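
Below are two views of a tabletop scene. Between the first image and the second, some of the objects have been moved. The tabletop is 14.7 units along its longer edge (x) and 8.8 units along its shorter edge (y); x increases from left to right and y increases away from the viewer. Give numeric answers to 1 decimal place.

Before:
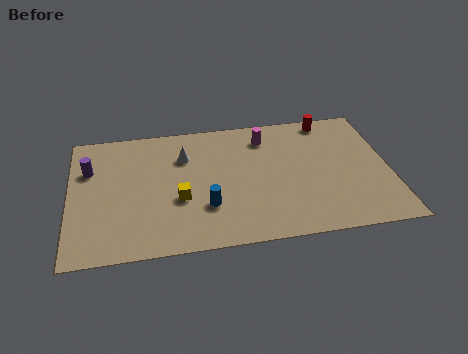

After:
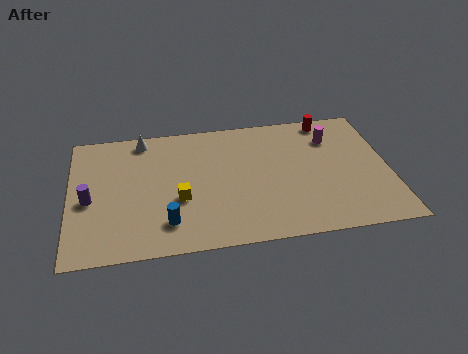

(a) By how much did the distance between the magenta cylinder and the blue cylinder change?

+3.8

Before: roughly 5.3 units apart; after: 9.1. That's 3.8 units further apart.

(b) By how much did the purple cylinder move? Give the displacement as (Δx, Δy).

(0.0, -2.1)

The purple cylinder started near (0.9, 6.0) and ended near (0.9, 3.9).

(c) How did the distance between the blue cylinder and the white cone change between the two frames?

+2.3

Before: roughly 3.7 units apart; after: 6.0. That's 2.3 units further apart.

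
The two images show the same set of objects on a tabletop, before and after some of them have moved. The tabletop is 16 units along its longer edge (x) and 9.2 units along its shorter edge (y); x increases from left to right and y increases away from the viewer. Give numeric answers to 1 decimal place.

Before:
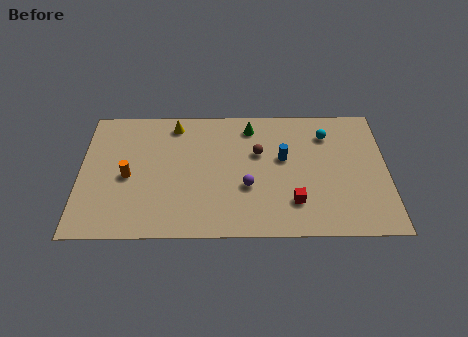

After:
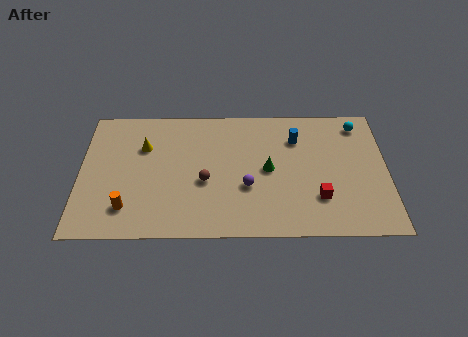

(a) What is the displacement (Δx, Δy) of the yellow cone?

(-1.6, -1.6)

The yellow cone started near (4.9, 7.9) and ended near (3.3, 6.3).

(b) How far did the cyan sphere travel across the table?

1.8

The cyan sphere was near (12.9, 7.1) before and (14.6, 7.8) after, so it travelled √(1.7² + 0.7²) ≈ 1.8 units.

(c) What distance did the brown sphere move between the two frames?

3.4

From (9.3, 5.8) to (6.5, 3.8), the brown sphere covered √(2.8² + 2.0²) ≈ 3.4 units.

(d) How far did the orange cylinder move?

2.2

The orange cylinder moved from about (2.5, 4.2) to (2.5, 2.0), a distance of √(0.0² + 2.2²) ≈ 2.2.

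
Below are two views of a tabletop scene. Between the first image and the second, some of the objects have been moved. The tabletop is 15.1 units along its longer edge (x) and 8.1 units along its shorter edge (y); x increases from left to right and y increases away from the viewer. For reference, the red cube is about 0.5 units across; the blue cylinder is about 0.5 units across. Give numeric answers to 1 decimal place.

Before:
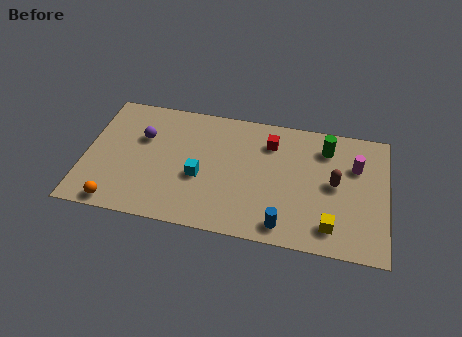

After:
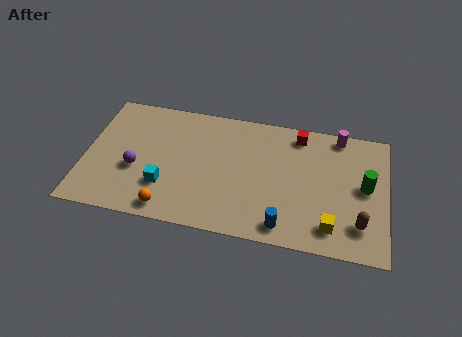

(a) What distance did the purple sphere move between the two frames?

2.1

The purple sphere was near (2.8, 5.3) before and (2.6, 3.2) after, so it travelled √(0.2² + 2.1²) ≈ 2.1 units.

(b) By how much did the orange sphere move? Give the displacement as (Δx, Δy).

(2.6, 0.2)

From the two frames, the orange sphere sits at roughly (1.8, 0.8) before and (4.4, 1.0) after.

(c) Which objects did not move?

the yellow cube and the blue cylinder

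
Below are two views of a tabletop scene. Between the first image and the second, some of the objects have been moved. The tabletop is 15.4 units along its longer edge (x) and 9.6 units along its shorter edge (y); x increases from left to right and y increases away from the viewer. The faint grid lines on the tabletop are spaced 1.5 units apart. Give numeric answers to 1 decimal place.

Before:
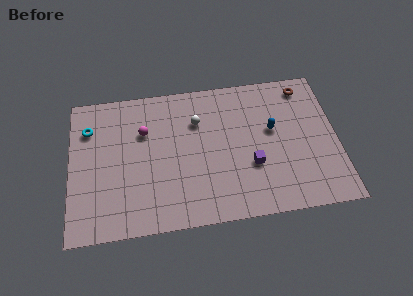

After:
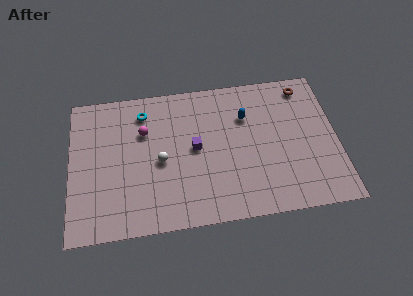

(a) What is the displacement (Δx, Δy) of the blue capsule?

(-1.5, 1.1)

The blue capsule was at about (11.7, 5.6) and moved to about (10.2, 6.7).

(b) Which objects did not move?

the magenta sphere and the brown torus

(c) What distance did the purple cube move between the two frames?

3.6

The purple cube was near (10.4, 3.4) before and (7.2, 5.0) after, so it travelled √(3.2² + 1.6²) ≈ 3.6 units.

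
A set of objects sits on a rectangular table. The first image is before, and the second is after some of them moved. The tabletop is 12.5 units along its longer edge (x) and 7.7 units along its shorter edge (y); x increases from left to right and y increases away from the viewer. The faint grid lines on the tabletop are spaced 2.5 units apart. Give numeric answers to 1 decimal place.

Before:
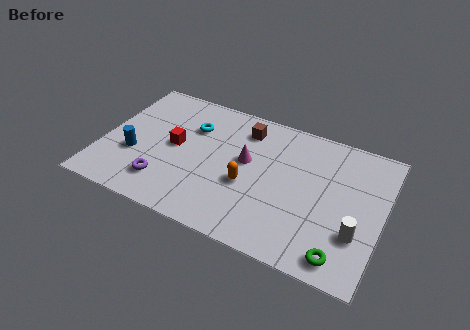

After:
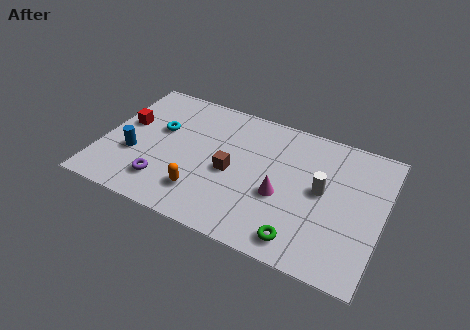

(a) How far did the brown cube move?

2.7

From (6.1, 6.2) to (5.8, 3.5), the brown cube covered √(0.3² + 2.7²) ≈ 2.7 units.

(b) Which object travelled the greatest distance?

the brown cube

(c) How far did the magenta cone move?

2.1

The magenta cone was near (6.4, 4.4) before and (8.1, 3.1) after, so it travelled √(1.7² + 1.3²) ≈ 2.1 units.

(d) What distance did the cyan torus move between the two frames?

1.6

The cyan torus was near (3.8, 5.4) before and (2.4, 4.7) after, so it travelled √(1.4² + 0.7²) ≈ 1.6 units.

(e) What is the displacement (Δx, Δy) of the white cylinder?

(-1.7, 1.7)

From the two frames, the white cylinder sits at roughly (11.5, 2.4) before and (9.8, 4.1) after.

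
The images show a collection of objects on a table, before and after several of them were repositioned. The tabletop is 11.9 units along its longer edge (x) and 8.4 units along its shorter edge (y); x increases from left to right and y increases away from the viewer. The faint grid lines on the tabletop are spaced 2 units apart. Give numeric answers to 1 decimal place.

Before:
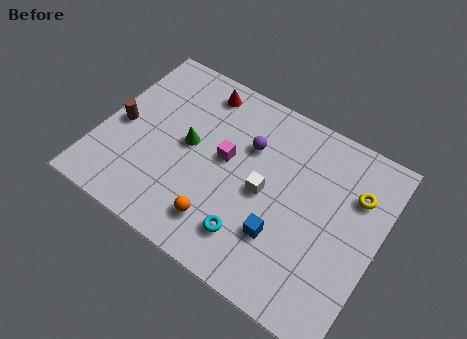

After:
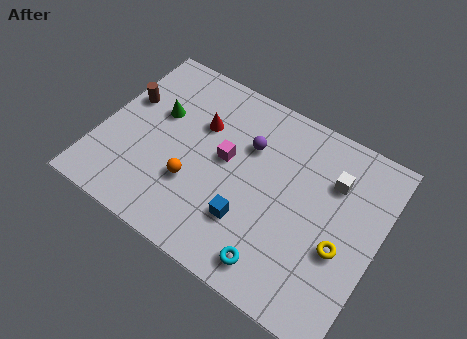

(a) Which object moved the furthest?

the white cube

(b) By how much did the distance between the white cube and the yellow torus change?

-1.3

The distance was about 4.1 in the first image and 2.8 in the second, so they moved 1.3 units closer together.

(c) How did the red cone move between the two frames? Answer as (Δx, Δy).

(0.3, -1.6)

The red cone was at about (3.7, 7.2) and moved to about (4.0, 5.6).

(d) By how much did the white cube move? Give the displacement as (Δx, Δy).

(2.6, 2.0)

The white cube was at about (7.1, 4.0) and moved to about (9.7, 6.0).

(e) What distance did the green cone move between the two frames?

1.7

The green cone moved from about (3.7, 4.4) to (2.2, 5.2), a distance of √(1.5² + 0.8²) ≈ 1.7.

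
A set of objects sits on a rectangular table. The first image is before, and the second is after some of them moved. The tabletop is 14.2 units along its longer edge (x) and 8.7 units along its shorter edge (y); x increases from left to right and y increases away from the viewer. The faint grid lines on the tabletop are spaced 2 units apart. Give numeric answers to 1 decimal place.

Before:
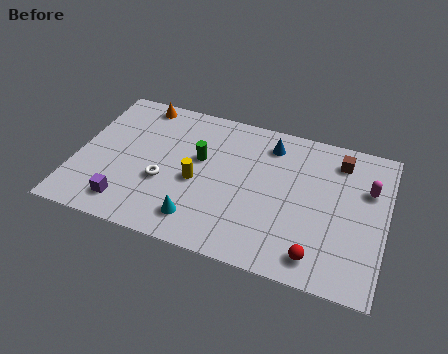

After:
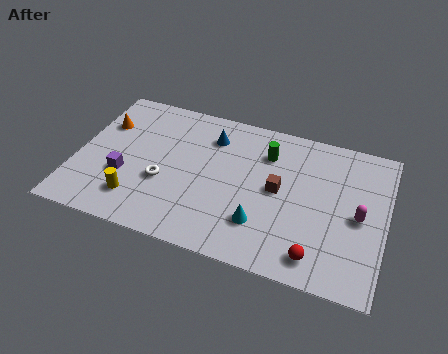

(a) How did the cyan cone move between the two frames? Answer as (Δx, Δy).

(2.8, 0.7)

The cyan cone was at about (5.9, 1.6) and moved to about (8.7, 2.3).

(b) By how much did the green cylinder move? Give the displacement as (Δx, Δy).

(3.0, 1.3)

The green cylinder started near (5.6, 5.2) and ended near (8.6, 6.5).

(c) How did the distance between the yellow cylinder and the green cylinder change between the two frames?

+5.8

Before: roughly 1.4 units apart; after: 7.2. That's 5.8 units further apart.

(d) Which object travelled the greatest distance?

the brown cube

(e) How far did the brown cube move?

3.7

The brown cube was near (11.9, 7.1) before and (9.3, 4.5) after, so it travelled √(2.6² + 2.6²) ≈ 3.7 units.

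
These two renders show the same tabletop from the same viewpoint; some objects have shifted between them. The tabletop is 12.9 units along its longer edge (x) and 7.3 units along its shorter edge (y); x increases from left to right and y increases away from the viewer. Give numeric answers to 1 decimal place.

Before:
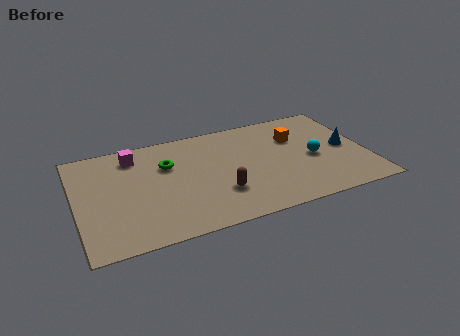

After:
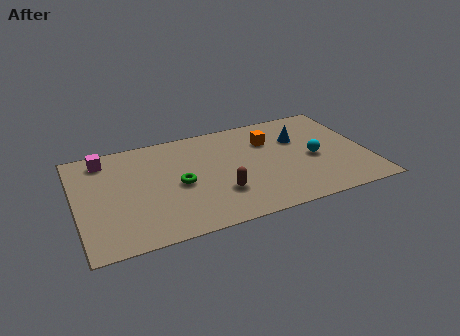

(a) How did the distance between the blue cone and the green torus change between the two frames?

-2.3

They were about 8.0 units apart before and 5.7 after — 2.3 units closer together.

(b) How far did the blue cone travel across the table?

2.4

From (12.0, 3.6) to (10.0, 4.9), the blue cone covered √(2.0² + 1.3²) ≈ 2.4 units.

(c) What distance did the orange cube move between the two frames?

1.2

From (9.9, 5.0) to (8.7, 5.2), the orange cube covered √(1.2² + 0.2²) ≈ 1.2 units.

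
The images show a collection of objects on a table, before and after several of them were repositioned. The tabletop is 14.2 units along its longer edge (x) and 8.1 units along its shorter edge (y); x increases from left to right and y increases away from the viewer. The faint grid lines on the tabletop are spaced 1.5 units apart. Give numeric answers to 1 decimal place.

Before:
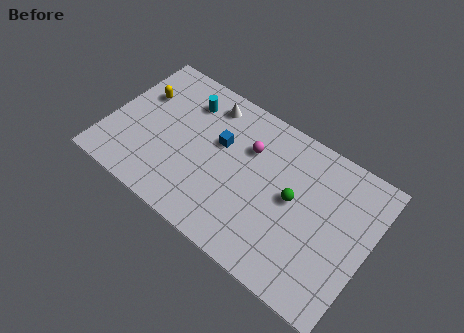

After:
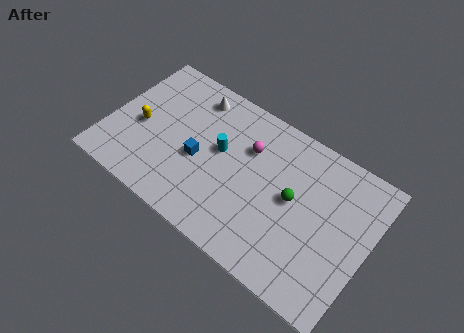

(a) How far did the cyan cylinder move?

2.8

The cyan cylinder moved from about (3.8, 6.3) to (6.0, 4.6), a distance of √(2.2² + 1.7²) ≈ 2.8.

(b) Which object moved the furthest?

the cyan cylinder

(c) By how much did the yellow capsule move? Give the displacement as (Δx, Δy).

(0.3, -1.8)

The yellow capsule was at about (1.4, 5.4) and moved to about (1.7, 3.6).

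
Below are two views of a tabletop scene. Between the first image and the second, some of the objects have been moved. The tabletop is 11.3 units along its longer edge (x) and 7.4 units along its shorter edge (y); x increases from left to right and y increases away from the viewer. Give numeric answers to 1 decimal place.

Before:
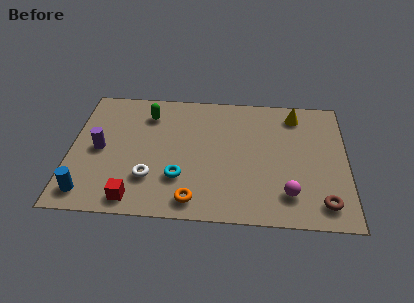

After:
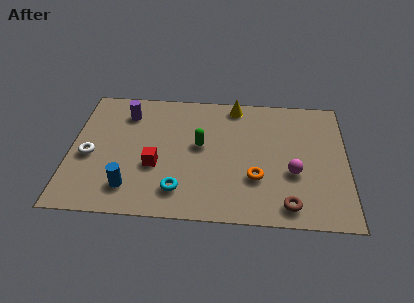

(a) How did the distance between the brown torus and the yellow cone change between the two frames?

+0.9

Before: roughly 5.1 units apart; after: 6.0. That's 0.9 units further apart.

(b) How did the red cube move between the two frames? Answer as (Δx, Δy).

(0.8, 1.9)

The red cube was at about (2.7, 0.9) and moved to about (3.5, 2.8).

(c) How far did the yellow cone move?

2.5

From (9.2, 6.2) to (6.7, 6.6), the yellow cone covered √(2.5² + 0.4²) ≈ 2.5 units.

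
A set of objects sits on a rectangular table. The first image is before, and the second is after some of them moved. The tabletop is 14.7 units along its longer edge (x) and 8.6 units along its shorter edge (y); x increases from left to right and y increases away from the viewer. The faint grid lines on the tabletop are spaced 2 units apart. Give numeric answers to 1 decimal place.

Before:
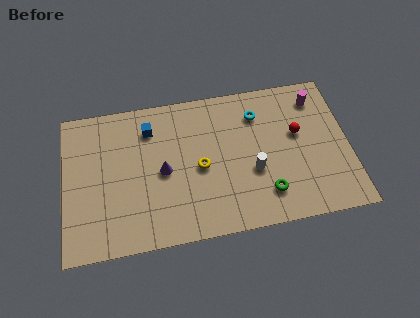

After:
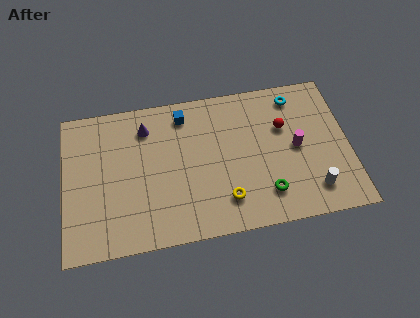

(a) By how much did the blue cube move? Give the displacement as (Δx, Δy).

(1.8, 0.5)

The blue cube started near (4.5, 6.7) and ended near (6.3, 7.2).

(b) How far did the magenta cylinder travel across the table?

3.0

The magenta cylinder was near (13.2, 7.0) before and (12.0, 4.3) after, so it travelled √(1.2² + 2.7²) ≈ 3.0 units.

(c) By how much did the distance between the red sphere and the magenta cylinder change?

-0.8

Before: roughly 2.2 units apart; after: 1.4. That's 0.8 units closer together.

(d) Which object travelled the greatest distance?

the white cylinder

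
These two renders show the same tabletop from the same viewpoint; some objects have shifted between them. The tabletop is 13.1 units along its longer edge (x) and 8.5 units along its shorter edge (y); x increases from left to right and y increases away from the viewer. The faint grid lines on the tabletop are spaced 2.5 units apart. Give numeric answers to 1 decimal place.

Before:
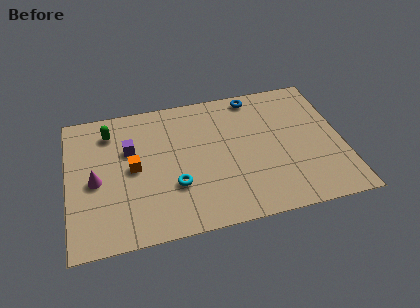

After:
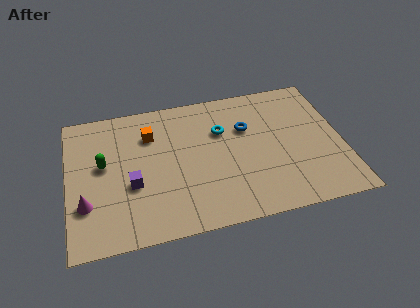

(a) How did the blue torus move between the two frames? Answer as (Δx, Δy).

(-0.5, -2.0)

The blue torus was at about (9.1, 7.6) and moved to about (8.6, 5.6).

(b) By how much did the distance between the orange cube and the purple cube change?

+1.9

They were about 1.2 units apart before and 3.1 after — 1.9 units further apart.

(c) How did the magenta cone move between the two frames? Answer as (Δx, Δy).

(-0.5, -1.3)

The magenta cone was at about (1.3, 3.9) and moved to about (0.8, 2.6).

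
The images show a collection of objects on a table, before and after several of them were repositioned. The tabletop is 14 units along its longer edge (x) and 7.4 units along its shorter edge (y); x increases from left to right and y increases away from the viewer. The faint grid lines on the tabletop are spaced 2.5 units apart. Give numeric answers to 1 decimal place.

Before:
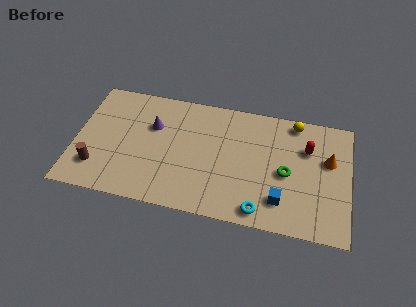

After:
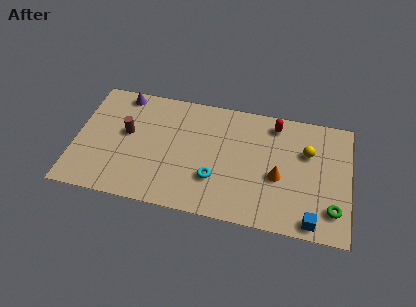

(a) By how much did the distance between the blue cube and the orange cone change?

-0.8

Before: roughly 3.7 units apart; after: 2.9. That's 0.8 units closer together.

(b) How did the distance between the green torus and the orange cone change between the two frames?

+0.7

Before: roughly 2.4 units apart; after: 3.1. That's 0.7 units further apart.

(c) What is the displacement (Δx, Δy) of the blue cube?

(1.6, -0.9)

The blue cube was at about (10.6, 1.7) and moved to about (12.2, 0.8).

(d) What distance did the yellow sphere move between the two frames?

1.8

The yellow sphere was near (11.1, 6.6) before and (11.8, 4.9) after, so it travelled √(0.7² + 1.7²) ≈ 1.8 units.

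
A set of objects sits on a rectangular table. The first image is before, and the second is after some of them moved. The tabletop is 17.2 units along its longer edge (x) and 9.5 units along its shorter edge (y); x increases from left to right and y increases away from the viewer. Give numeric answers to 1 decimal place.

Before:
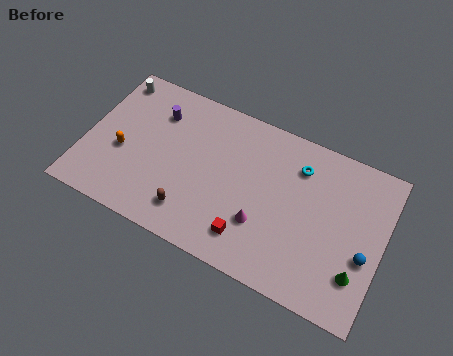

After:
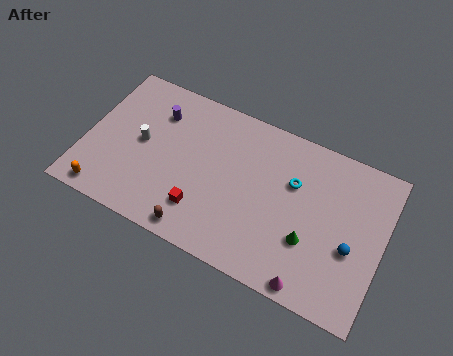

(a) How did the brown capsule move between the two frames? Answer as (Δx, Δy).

(0.5, -0.9)

From the two frames, the brown capsule sits at roughly (6.5, 1.9) before and (7.0, 1.0) after.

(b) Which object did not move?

the purple cylinder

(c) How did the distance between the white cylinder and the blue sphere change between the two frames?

-3.6

Before: roughly 15.9 units apart; after: 12.3. That's 3.6 units closer together.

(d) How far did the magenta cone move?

3.8

The magenta cone moved from about (10.5, 3.0) to (13.6, 0.8), a distance of √(3.1² + 2.2²) ≈ 3.8.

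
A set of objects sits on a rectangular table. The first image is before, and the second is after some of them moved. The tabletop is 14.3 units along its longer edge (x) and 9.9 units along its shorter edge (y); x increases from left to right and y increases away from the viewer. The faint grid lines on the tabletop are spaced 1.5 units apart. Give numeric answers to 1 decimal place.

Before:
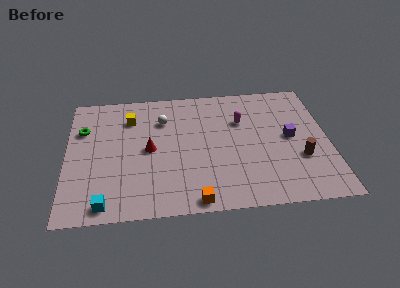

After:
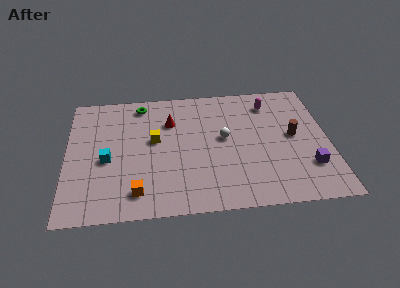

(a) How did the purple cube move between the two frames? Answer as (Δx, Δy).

(0.9, -2.4)

From the two frames, the purple cube sits at roughly (12.2, 5.1) before and (13.1, 2.7) after.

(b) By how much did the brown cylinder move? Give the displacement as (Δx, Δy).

(-0.3, 1.8)

The brown cylinder was at about (12.7, 3.4) and moved to about (12.4, 5.2).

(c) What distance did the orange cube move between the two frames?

3.2

From (6.9, 0.8) to (3.8, 1.7), the orange cube covered √(3.1² + 0.9²) ≈ 3.2 units.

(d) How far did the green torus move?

3.7

From (0.9, 6.8) to (4.1, 8.6), the green torus covered √(3.2² + 1.8²) ≈ 3.7 units.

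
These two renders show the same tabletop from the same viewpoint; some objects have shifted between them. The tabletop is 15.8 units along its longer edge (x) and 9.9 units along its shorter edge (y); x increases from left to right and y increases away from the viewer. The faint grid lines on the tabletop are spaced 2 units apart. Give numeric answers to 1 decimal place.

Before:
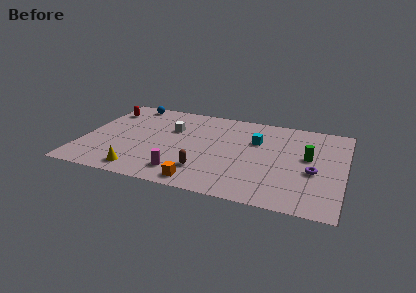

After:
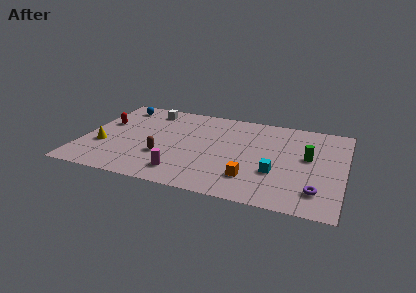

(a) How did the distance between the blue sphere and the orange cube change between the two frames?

+1.2

They were about 9.4 units apart before and 10.6 after — 1.2 units further apart.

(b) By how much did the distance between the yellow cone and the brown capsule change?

-0.3

They were about 4.0 units apart before and 3.7 after — 0.3 units closer together.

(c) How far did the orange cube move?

3.2

The orange cube moved from about (7.5, 1.1) to (10.4, 2.4), a distance of √(2.9² + 1.3²) ≈ 3.2.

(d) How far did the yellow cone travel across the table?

3.3

The yellow cone moved from about (3.8, 1.3) to (1.3, 3.5), a distance of √(2.5² + 2.2²) ≈ 3.3.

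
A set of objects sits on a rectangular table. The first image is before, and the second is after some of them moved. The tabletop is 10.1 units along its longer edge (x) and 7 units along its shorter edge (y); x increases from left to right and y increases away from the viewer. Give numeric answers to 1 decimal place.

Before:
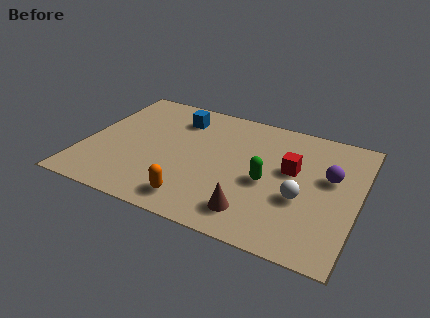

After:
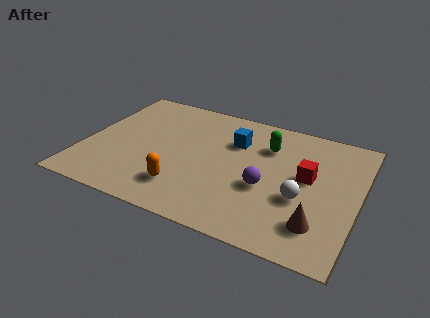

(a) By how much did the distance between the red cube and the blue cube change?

-1.6

Before: roughly 4.6 units apart; after: 3.0. That's 1.6 units closer together.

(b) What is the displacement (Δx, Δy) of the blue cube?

(2.2, -0.6)

The blue cube started near (3.2, 5.5) and ended near (5.4, 4.9).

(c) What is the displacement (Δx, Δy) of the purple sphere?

(-2.2, -1.4)

From the two frames, the purple sphere sits at roughly (9.0, 4.2) before and (6.8, 2.8) after.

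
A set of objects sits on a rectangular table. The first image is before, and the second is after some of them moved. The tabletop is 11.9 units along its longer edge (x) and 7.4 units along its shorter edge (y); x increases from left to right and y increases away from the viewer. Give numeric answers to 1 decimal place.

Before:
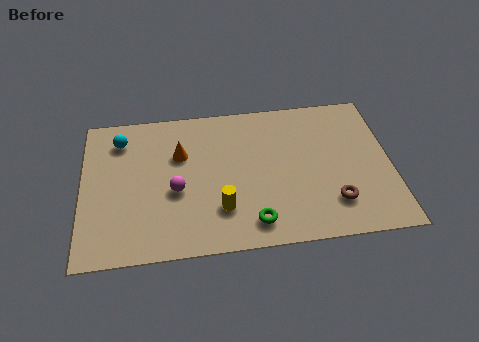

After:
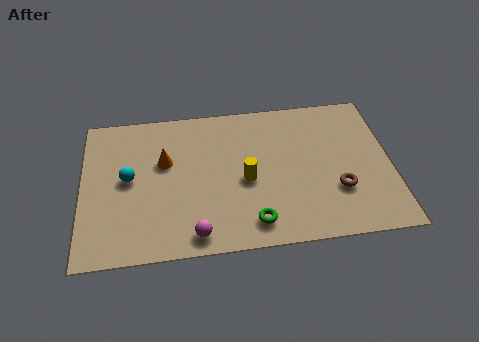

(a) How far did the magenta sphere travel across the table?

2.3

The magenta sphere was near (3.6, 3.1) before and (4.3, 0.9) after, so it travelled √(0.7² + 2.2²) ≈ 2.3 units.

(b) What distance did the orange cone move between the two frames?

0.7

From (3.8, 4.9) to (3.2, 4.6), the orange cone covered √(0.6² + 0.3²) ≈ 0.7 units.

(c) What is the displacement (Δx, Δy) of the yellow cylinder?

(1.0, 1.3)

The yellow cylinder was at about (5.3, 2.0) and moved to about (6.3, 3.3).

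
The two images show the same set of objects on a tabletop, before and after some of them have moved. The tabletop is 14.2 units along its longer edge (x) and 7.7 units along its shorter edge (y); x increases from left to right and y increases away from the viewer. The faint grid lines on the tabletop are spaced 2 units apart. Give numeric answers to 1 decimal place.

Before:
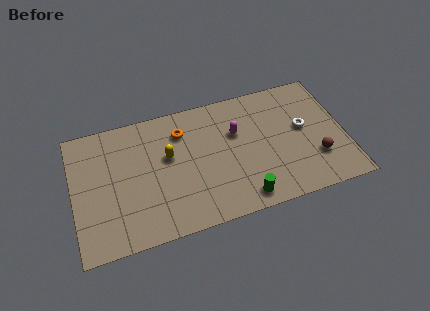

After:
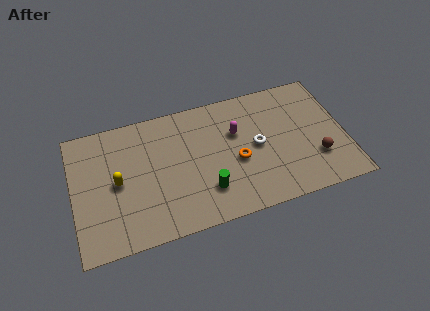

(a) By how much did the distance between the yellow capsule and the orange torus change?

+4.7

They were about 1.5 units apart before and 6.2 after — 4.7 units further apart.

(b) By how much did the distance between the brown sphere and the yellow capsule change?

+2.5

Before: roughly 7.9 units apart; after: 10.4. That's 2.5 units further apart.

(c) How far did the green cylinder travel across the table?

2.1

The green cylinder was near (8.6, 1.0) before and (6.8, 2.0) after, so it travelled √(1.8² + 1.0²) ≈ 2.1 units.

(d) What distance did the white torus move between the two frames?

2.5

The white torus was near (12.1, 4.3) before and (9.6, 3.9) after, so it travelled √(2.5² + 0.4²) ≈ 2.5 units.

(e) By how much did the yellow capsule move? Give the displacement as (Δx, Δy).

(-2.7, -0.8)

From the two frames, the yellow capsule sits at roughly (5.0, 4.6) before and (2.3, 3.8) after.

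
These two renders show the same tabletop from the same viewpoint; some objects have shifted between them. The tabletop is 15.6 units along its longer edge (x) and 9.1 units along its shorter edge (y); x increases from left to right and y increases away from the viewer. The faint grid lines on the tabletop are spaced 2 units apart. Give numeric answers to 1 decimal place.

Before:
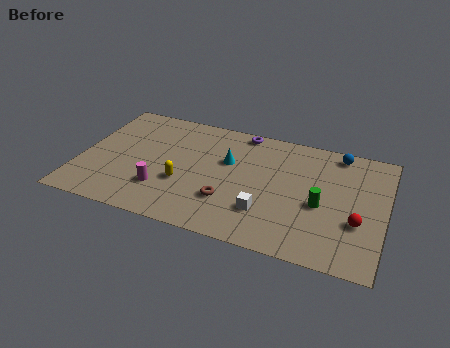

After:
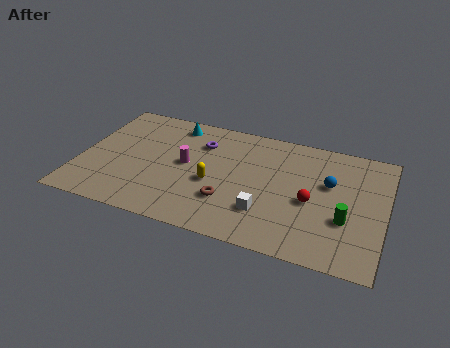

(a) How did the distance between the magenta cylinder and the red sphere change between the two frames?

-3.4

The distance was about 9.9 in the first image and 6.5 in the second, so they moved 3.4 units closer together.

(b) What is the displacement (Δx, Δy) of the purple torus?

(-2.0, -1.6)

The purple torus started near (8.0, 8.3) and ended near (6.0, 6.7).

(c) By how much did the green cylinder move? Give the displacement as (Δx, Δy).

(1.3, -0.7)

From the two frames, the green cylinder sits at roughly (12.4, 3.9) before and (13.7, 3.2) after.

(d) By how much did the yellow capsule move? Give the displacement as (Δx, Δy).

(1.5, 0.5)

The yellow capsule was at about (5.4, 3.3) and moved to about (6.9, 3.8).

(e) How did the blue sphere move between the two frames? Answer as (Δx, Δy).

(-0.3, -2.5)

The blue sphere started near (13.0, 8.1) and ended near (12.7, 5.6).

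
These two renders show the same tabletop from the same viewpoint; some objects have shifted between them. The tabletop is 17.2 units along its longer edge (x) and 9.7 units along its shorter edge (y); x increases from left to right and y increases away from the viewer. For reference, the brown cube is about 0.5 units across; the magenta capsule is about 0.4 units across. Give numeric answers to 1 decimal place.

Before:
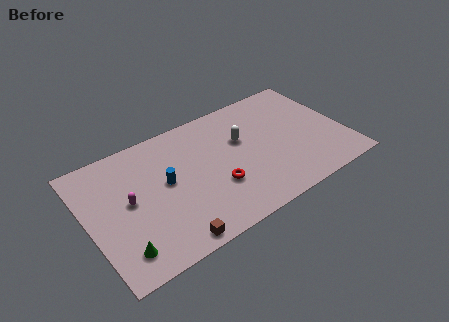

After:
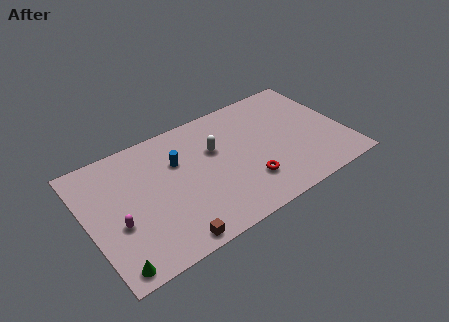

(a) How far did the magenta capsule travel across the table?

1.6

The magenta capsule was near (2.7, 5.1) before and (1.8, 3.8) after, so it travelled √(0.9² + 1.3²) ≈ 1.6 units.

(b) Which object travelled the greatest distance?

the red torus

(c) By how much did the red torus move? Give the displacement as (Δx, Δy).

(2.0, -0.7)

The red torus was at about (8.3, 3.3) and moved to about (10.3, 2.6).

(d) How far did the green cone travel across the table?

1.0

The green cone was near (1.7, 1.8) before and (1.1, 1.0) after, so it travelled √(0.6² + 0.8²) ≈ 1.0 units.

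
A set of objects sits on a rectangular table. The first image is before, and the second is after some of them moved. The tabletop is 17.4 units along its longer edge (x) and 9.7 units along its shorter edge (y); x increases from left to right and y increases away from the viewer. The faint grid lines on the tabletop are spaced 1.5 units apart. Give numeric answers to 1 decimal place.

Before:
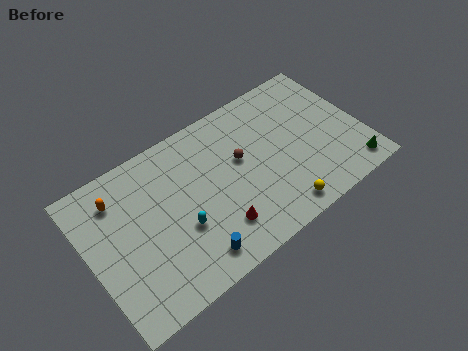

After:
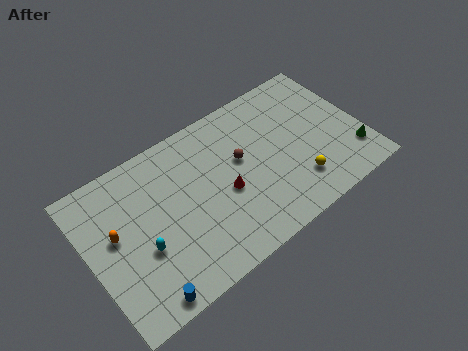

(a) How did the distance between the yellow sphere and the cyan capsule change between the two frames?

+3.4

They were about 6.4 units apart before and 9.8 after — 3.4 units further apart.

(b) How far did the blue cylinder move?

3.3

From (5.8, 1.5) to (2.6, 0.9), the blue cylinder covered √(3.2² + 0.6²) ≈ 3.3 units.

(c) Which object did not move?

the brown sphere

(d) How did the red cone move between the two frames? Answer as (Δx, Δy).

(0.9, 1.9)

The red cone started near (7.6, 2.3) and ended near (8.5, 4.2).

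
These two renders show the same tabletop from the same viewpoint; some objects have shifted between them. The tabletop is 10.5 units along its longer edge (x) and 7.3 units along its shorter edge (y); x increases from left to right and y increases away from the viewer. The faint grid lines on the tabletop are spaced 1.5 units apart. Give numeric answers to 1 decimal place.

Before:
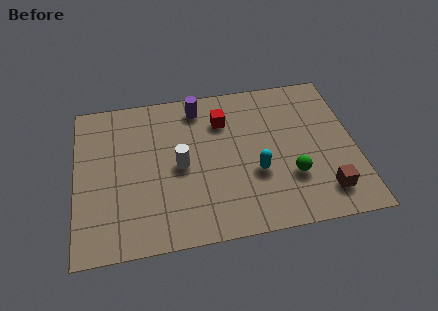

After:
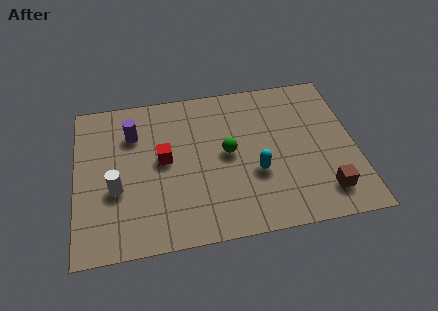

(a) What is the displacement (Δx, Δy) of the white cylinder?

(-2.4, -0.7)

The white cylinder was at about (3.9, 3.5) and moved to about (1.5, 2.8).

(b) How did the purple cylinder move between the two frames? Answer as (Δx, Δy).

(-2.5, -0.9)

The purple cylinder was at about (4.7, 6.2) and moved to about (2.2, 5.3).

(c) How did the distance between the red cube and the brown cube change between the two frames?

+1.0

Before: roughly 5.4 units apart; after: 6.4. That's 1.0 units further apart.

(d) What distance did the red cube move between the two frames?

2.7

From (5.6, 5.4) to (3.3, 3.9), the red cube covered √(2.3² + 1.5²) ≈ 2.7 units.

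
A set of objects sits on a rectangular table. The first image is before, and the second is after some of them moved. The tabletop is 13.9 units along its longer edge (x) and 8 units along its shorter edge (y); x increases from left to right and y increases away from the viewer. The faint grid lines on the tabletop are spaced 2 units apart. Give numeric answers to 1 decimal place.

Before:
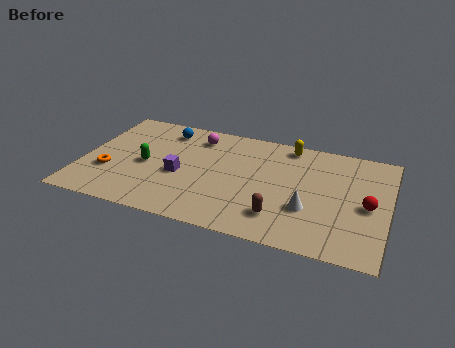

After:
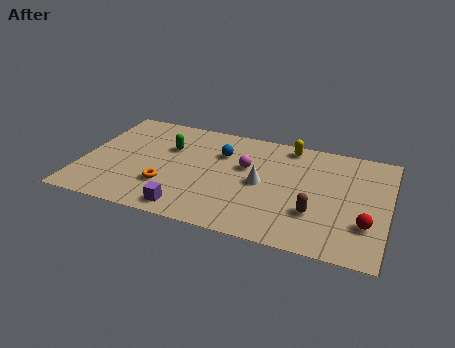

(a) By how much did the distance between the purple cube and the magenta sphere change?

+1.4

They were about 3.1 units apart before and 4.5 after — 1.4 units further apart.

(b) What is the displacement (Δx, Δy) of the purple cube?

(0.6, -2.4)

The purple cube was at about (4.5, 3.4) and moved to about (5.1, 1.0).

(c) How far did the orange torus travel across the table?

2.7

The orange torus was near (1.3, 2.7) before and (4.0, 2.4) after, so it travelled √(2.7² + 0.3²) ≈ 2.7 units.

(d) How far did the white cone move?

2.5

The white cone was near (10.4, 2.7) before and (8.2, 3.9) after, so it travelled √(2.2² + 1.2²) ≈ 2.5 units.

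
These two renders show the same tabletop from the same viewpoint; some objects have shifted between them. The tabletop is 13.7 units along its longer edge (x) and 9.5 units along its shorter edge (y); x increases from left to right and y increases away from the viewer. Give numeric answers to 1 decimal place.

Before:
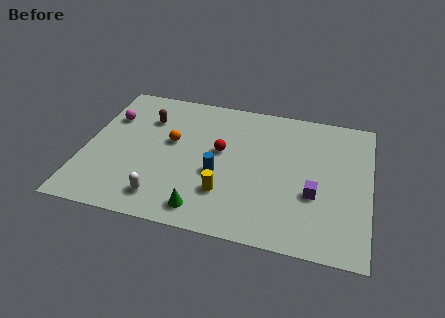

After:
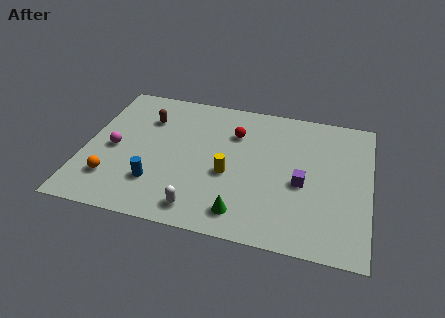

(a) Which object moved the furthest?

the orange sphere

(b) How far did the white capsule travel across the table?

1.8

The white capsule was near (4.0, 1.6) before and (5.8, 1.3) after, so it travelled √(1.8² + 0.3²) ≈ 1.8 units.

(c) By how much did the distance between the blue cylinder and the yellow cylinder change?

+2.4

They were about 1.3 units apart before and 3.7 after — 2.4 units further apart.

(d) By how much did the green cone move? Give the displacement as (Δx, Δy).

(1.8, 0.2)

From the two frames, the green cone sits at roughly (6.0, 1.3) before and (7.8, 1.5) after.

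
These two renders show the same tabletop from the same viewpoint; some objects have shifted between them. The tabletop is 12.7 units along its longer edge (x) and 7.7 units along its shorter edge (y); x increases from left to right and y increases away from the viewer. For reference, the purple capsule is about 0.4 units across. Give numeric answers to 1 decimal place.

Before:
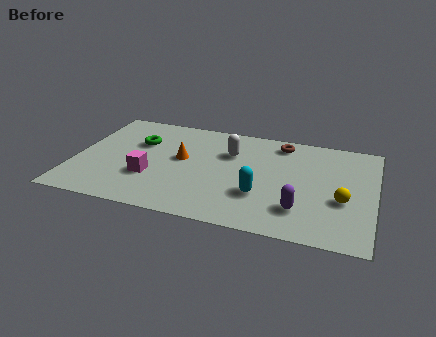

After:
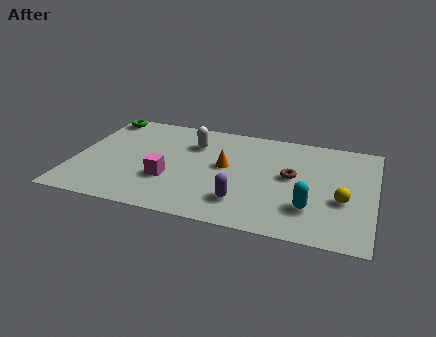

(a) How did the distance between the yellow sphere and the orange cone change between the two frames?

-1.9

They were about 7.0 units apart before and 5.1 after — 1.9 units closer together.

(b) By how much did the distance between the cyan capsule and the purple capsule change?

+1.0

They were about 1.8 units apart before and 2.8 after — 1.0 units further apart.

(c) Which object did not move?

the yellow sphere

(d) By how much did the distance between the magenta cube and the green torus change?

+2.7

The distance was about 2.6 in the first image and 5.3 in the second, so they moved 2.7 units further apart.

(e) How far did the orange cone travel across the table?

1.9

From (4.5, 4.3) to (6.4, 4.2), the orange cone covered √(1.9² + 0.1²) ≈ 1.9 units.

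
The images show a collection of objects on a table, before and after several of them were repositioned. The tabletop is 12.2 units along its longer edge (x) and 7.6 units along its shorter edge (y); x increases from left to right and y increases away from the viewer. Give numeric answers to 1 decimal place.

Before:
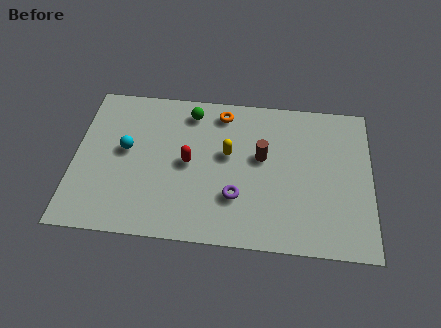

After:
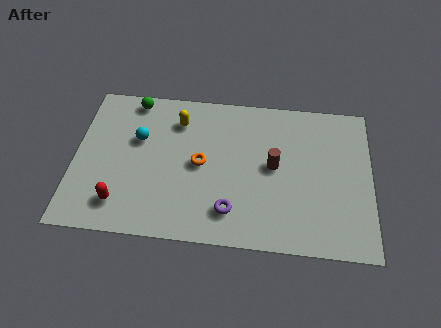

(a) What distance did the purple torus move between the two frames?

0.7

The purple torus was near (6.7, 2.3) before and (6.5, 1.6) after, so it travelled √(0.2² + 0.7²) ≈ 0.7 units.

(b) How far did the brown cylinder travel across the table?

0.6

From (7.7, 4.4) to (8.2, 4.0), the brown cylinder covered √(0.5² + 0.4²) ≈ 0.6 units.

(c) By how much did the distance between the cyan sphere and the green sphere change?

-1.4

The distance was about 3.4 in the first image and 2.0 in the second, so they moved 1.4 units closer together.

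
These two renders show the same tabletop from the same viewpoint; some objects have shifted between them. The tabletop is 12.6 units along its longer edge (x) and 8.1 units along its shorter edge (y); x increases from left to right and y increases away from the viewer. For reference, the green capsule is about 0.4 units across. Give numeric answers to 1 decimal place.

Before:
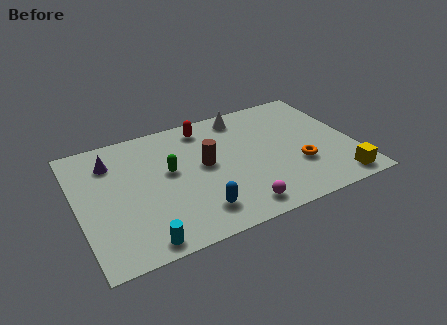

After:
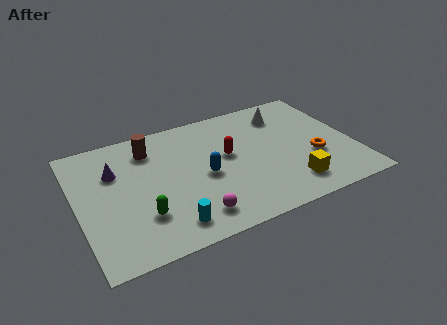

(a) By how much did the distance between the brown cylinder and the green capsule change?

+2.6

Before: roughly 1.6 units apart; after: 4.2. That's 2.6 units further apart.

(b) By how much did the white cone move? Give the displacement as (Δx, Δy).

(1.9, -0.6)

From the two frames, the white cone sits at roughly (7.9, 7.0) before and (9.8, 6.4) after.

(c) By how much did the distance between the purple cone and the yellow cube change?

-2.6

The distance was about 11.1 in the first image and 8.5 in the second, so they moved 2.6 units closer together.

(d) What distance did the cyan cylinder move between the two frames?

1.4

The cyan cylinder was near (2.5, 0.8) before and (3.8, 1.3) after, so it travelled √(1.3² + 0.5²) ≈ 1.4 units.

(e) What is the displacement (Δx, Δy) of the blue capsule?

(0.6, 2.1)

The blue capsule started near (5.1, 1.6) and ended near (5.7, 3.7).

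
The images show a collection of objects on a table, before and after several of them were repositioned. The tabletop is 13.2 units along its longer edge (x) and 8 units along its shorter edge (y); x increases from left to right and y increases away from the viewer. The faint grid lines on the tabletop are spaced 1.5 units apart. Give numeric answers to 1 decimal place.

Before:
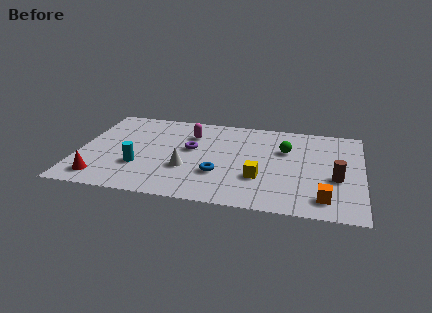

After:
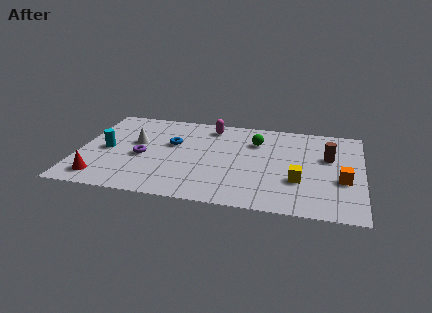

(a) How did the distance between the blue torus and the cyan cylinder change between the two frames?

-0.5

Before: roughly 3.7 units apart; after: 3.2. That's 0.5 units closer together.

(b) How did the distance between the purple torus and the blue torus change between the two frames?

-0.5

The distance was about 2.4 in the first image and 1.9 in the second, so they moved 0.5 units closer together.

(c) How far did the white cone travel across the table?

3.1

From (5.1, 2.8) to (2.6, 4.7), the white cone covered √(2.5² + 1.9²) ≈ 3.1 units.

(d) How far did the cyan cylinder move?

2.0

The cyan cylinder moved from about (2.9, 2.6) to (1.3, 3.8), a distance of √(1.6² + 1.2²) ≈ 2.0.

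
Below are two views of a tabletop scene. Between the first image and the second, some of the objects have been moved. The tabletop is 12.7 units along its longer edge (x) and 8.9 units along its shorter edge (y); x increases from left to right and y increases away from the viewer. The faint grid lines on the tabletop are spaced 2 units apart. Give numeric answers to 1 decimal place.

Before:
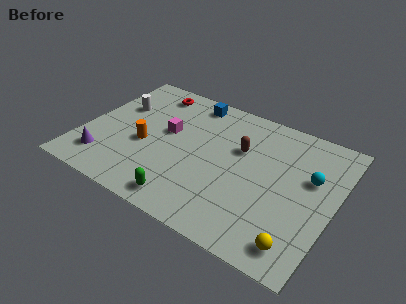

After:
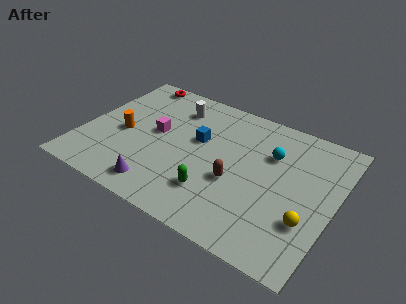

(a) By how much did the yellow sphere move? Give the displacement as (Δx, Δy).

(0.2, 1.5)

The yellow sphere was at about (11.4, 1.3) and moved to about (11.6, 2.8).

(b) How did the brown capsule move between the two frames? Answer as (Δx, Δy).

(0.1, -2.2)

From the two frames, the brown capsule sits at roughly (7.8, 5.7) before and (7.9, 3.5) after.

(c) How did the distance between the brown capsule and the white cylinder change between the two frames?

-1.3

They were about 6.4 units apart before and 5.1 after — 1.3 units closer together.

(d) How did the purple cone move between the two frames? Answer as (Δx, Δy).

(3.0, -0.5)

From the two frames, the purple cone sits at roughly (1.4, 1.8) before and (4.4, 1.3) after.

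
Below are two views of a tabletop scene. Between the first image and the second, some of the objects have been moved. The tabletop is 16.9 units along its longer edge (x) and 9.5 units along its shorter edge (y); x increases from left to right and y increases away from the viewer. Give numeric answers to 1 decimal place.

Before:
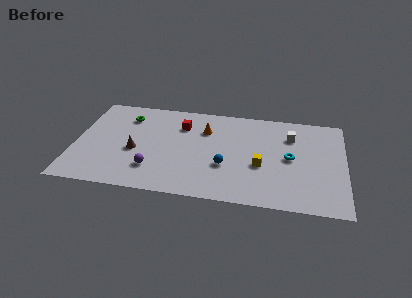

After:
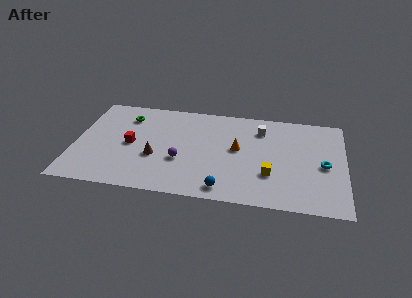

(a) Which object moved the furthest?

the red cube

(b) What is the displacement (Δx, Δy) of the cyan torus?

(2.1, -0.4)

The cyan torus started near (13.5, 4.8) and ended near (15.6, 4.4).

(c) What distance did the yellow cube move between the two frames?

1.0

From (11.7, 3.8) to (12.3, 3.0), the yellow cube covered √(0.6² + 0.8²) ≈ 1.0 units.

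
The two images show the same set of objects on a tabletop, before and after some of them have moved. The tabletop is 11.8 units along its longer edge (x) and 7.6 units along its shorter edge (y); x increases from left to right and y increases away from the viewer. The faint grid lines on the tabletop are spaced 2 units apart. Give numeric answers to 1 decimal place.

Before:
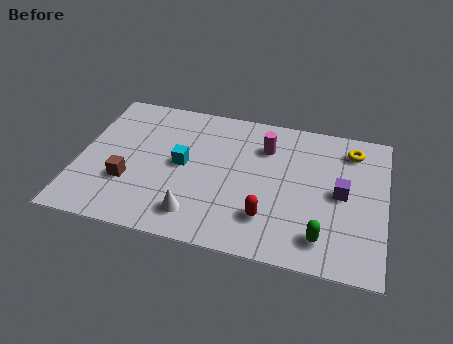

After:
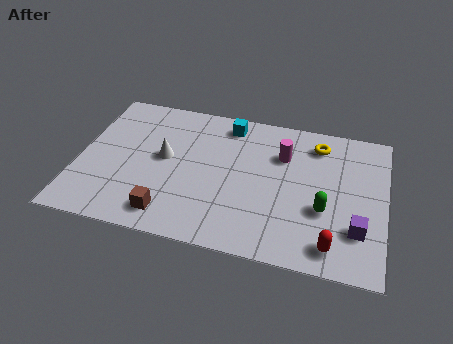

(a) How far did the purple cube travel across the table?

1.8

The purple cube moved from about (10.1, 3.8) to (10.8, 2.1), a distance of √(0.7² + 1.7²) ≈ 1.8.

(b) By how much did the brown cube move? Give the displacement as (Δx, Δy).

(1.7, -1.3)

From the two frames, the brown cube sits at roughly (2.0, 2.5) before and (3.7, 1.2) after.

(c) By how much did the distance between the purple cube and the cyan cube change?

+0.7

The distance was about 6.1 in the first image and 6.8 in the second, so they moved 0.7 units further apart.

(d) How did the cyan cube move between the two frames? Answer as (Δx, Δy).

(1.6, 2.6)

The cyan cube started near (4.0, 3.9) and ended near (5.6, 6.5).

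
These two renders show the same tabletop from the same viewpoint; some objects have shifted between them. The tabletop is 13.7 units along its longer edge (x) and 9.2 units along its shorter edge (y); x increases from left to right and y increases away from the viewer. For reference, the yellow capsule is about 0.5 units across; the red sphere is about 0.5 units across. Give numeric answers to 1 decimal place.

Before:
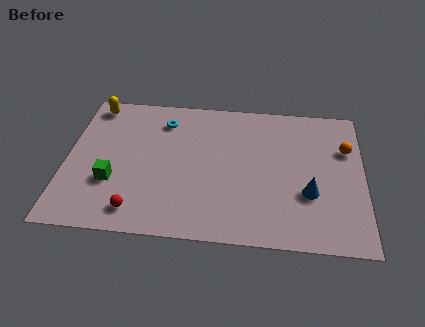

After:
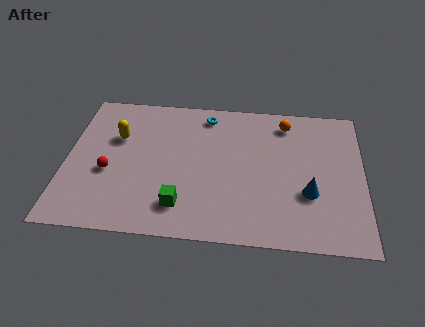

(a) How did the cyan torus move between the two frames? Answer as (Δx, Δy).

(2.0, 0.6)

The cyan torus was at about (4.4, 7.3) and moved to about (6.4, 7.9).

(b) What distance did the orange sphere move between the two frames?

3.2

The orange sphere moved from about (12.9, 6.2) to (10.1, 7.7), a distance of √(2.8² + 1.5²) ≈ 3.2.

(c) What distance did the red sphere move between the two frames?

2.7

The red sphere moved from about (3.4, 1.4) to (2.0, 3.7), a distance of √(1.4² + 2.3²) ≈ 2.7.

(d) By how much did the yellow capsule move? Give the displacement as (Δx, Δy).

(1.2, -2.1)

The yellow capsule started near (1.1, 8.1) and ended near (2.3, 6.0).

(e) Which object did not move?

the blue cone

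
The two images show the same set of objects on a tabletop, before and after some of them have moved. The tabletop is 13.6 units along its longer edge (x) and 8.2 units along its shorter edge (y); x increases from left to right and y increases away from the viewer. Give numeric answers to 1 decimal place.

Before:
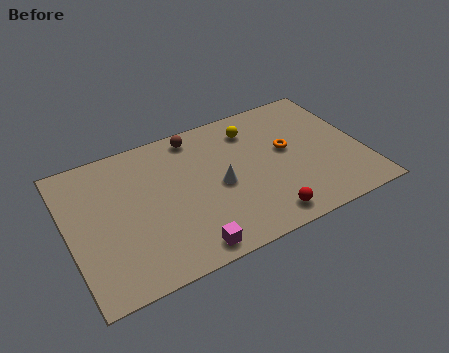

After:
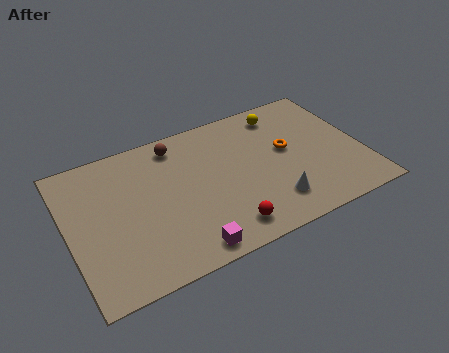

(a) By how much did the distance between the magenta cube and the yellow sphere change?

+1.2

The distance was about 6.8 in the first image and 8.0 in the second, so they moved 1.2 units further apart.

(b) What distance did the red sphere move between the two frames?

1.8

The red sphere moved from about (8.6, 1.1) to (6.8, 1.3), a distance of √(1.8² + 0.2²) ≈ 1.8.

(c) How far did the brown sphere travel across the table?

0.9

From (6.2, 7.2) to (5.3, 7.0), the brown sphere covered √(0.9² + 0.2²) ≈ 0.9 units.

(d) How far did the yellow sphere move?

1.6

From (8.8, 6.5) to (10.3, 6.9), the yellow sphere covered √(1.5² + 0.4²) ≈ 1.6 units.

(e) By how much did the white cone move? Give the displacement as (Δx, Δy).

(2.2, -2.0)

The white cone was at about (6.9, 3.8) and moved to about (9.1, 1.8).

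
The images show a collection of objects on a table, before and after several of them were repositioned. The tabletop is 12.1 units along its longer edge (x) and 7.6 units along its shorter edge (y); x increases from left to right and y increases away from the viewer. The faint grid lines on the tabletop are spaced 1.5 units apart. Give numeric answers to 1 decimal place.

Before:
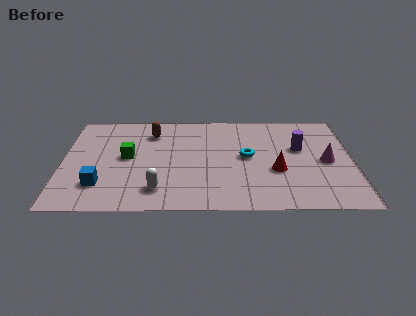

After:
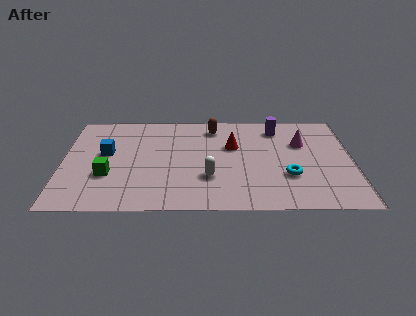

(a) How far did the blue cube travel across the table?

2.4

From (1.6, 1.9) to (1.8, 4.3), the blue cube covered √(0.2² + 2.4²) ≈ 2.4 units.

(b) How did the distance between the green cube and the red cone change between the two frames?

-0.7

Before: roughly 6.3 units apart; after: 5.6. That's 0.7 units closer together.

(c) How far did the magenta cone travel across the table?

1.7

From (11.0, 3.6) to (10.0, 5.0), the magenta cone covered √(1.0² + 1.4²) ≈ 1.7 units.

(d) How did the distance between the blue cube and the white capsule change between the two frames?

+2.3

They were about 2.4 units apart before and 4.7 after — 2.3 units further apart.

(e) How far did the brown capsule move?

2.6

The brown capsule was near (3.7, 5.9) before and (6.3, 6.3) after, so it travelled √(2.6² + 0.4²) ≈ 2.6 units.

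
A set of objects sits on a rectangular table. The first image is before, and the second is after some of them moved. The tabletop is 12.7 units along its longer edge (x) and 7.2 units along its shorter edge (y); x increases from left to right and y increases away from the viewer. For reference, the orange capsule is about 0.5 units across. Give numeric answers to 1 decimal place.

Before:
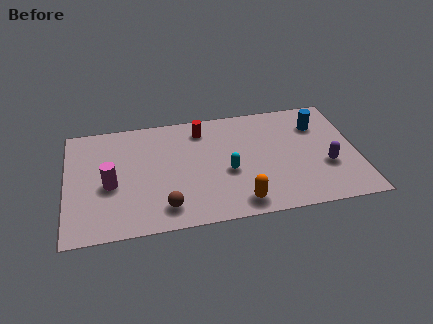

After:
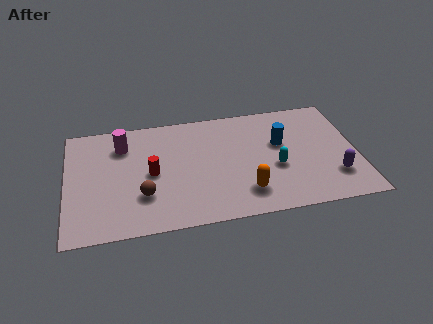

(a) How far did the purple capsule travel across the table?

0.8

The purple capsule moved from about (11.3, 2.6) to (11.6, 1.9), a distance of √(0.3² + 0.7²) ≈ 0.8.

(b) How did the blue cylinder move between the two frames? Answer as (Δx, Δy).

(-1.7, -0.9)

The blue cylinder was at about (11.1, 5.3) and moved to about (9.4, 4.4).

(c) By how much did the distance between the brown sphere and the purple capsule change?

+1.1

The distance was about 7.2 in the first image and 8.3 in the second, so they moved 1.1 units further apart.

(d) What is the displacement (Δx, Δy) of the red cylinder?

(-2.3, -2.4)

From the two frames, the red cylinder sits at roughly (6.0, 5.9) before and (3.7, 3.5) after.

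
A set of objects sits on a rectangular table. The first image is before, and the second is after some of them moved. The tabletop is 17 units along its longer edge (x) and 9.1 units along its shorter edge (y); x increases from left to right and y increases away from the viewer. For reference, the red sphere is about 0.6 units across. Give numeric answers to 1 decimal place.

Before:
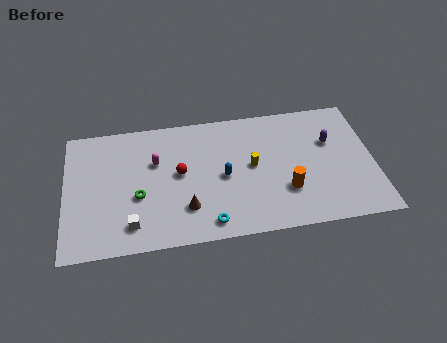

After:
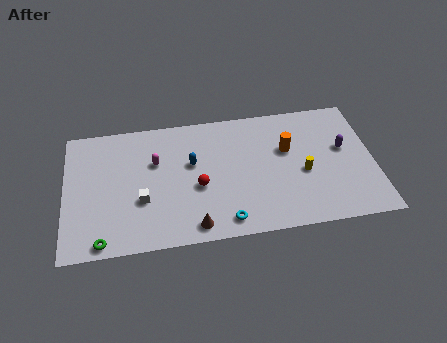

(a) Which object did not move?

the magenta capsule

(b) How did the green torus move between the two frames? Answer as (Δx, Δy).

(-2.0, -2.8)

The green torus was at about (4.0, 3.6) and moved to about (2.0, 0.8).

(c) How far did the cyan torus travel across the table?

0.9

The cyan torus moved from about (7.8, 1.2) to (8.7, 1.2), a distance of √(0.9² + 0.0²) ≈ 0.9.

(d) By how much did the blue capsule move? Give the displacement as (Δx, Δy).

(-1.7, 1.2)

From the two frames, the blue capsule sits at roughly (8.7, 4.3) before and (7.0, 5.5) after.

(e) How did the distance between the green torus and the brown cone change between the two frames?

+2.1

They were about 2.9 units apart before and 5.0 after — 2.1 units further apart.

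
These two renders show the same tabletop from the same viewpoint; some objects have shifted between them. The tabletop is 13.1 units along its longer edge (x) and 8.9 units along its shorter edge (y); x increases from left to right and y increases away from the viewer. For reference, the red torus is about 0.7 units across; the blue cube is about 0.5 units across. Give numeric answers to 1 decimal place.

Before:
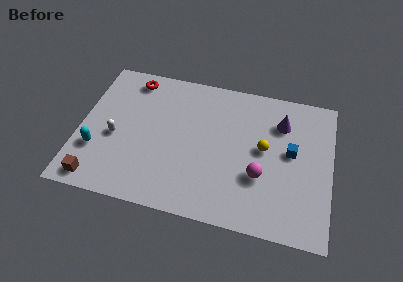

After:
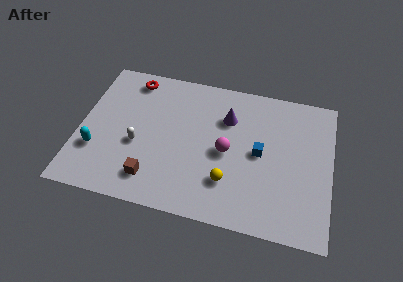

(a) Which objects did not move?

the cyan capsule and the red torus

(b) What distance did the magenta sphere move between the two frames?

2.1

The magenta sphere was near (9.5, 3.1) before and (7.7, 4.2) after, so it travelled √(1.8² + 1.1²) ≈ 2.1 units.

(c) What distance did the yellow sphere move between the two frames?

2.9

The yellow sphere moved from about (9.6, 4.8) to (7.9, 2.4), a distance of √(1.7² + 2.4²) ≈ 2.9.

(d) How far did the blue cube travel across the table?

1.6

The blue cube was near (11.0, 4.9) before and (9.4, 4.5) after, so it travelled √(1.6² + 0.4²) ≈ 1.6 units.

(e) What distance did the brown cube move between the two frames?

2.9

The brown cube moved from about (1.2, 1.0) to (4.0, 1.7), a distance of √(2.8² + 0.7²) ≈ 2.9.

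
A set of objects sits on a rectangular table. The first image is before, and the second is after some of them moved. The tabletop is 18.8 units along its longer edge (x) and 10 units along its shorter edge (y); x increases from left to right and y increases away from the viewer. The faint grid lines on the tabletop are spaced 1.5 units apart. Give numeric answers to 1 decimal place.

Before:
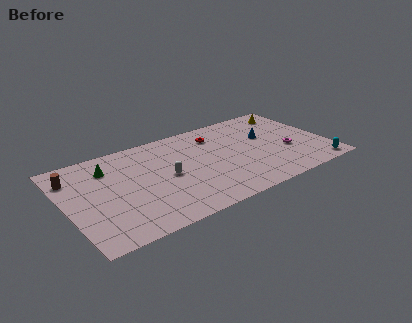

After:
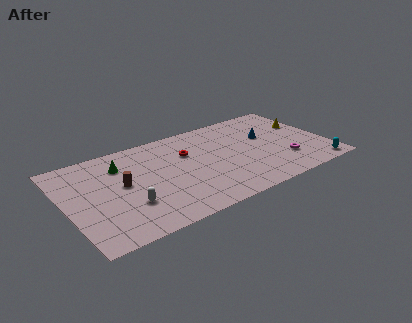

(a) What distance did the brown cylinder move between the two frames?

3.9

From (0.8, 7.7) to (4.0, 5.4), the brown cylinder covered √(3.2² + 2.3²) ≈ 3.9 units.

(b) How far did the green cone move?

0.9

The green cone was near (3.3, 7.6) before and (4.2, 7.5) after, so it travelled √(0.9² + 0.1²) ≈ 0.9 units.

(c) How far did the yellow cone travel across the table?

2.0

The yellow cone moved from about (17.0, 8.3) to (17.7, 6.4), a distance of √(0.7² + 1.9²) ≈ 2.0.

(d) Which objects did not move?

the blue cone and the cyan capsule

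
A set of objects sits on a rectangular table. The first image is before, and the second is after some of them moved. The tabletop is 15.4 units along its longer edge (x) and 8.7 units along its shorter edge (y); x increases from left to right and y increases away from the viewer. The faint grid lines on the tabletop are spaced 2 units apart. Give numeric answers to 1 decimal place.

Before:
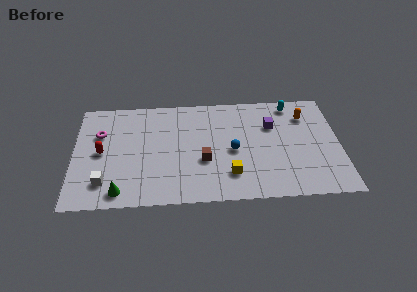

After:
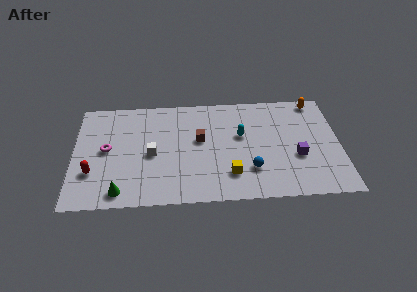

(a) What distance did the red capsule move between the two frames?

1.7

The red capsule was near (1.6, 4.3) before and (1.1, 2.7) after, so it travelled √(0.5² + 1.6²) ≈ 1.7 units.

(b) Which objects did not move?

the yellow cube and the green cone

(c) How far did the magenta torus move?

1.4

The magenta torus moved from about (1.5, 5.8) to (1.9, 4.5), a distance of √(0.4² + 1.3²) ≈ 1.4.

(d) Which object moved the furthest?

the cyan capsule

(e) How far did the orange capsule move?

1.3

The orange capsule was near (13.5, 6.6) before and (14.1, 7.8) after, so it travelled √(0.6² + 1.2²) ≈ 1.3 units.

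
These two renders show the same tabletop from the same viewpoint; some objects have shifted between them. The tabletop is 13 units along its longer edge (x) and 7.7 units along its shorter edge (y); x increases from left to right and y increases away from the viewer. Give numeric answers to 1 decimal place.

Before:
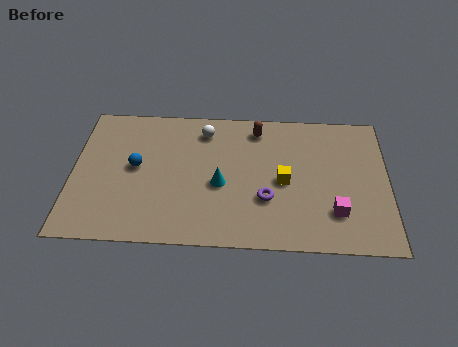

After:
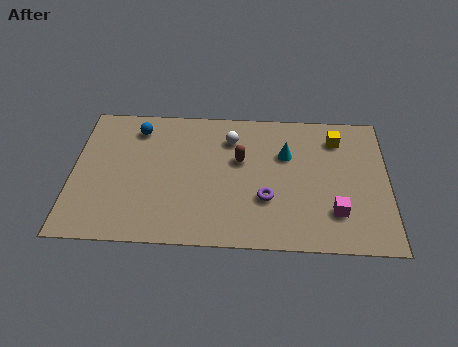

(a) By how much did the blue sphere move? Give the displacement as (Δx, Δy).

(0.0, 2.2)

The blue sphere started near (2.6, 4.1) and ended near (2.6, 6.3).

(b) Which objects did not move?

the magenta cube and the purple torus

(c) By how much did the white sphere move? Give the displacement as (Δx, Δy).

(1.1, -0.4)

From the two frames, the white sphere sits at roughly (5.4, 6.3) before and (6.5, 5.9) after.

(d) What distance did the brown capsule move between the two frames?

1.9

The brown capsule was near (7.6, 6.5) before and (6.9, 4.7) after, so it travelled √(0.7² + 1.8²) ≈ 1.9 units.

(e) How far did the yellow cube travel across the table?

3.3

The yellow cube was near (8.7, 3.6) before and (10.9, 6.1) after, so it travelled √(2.2² + 2.5²) ≈ 3.3 units.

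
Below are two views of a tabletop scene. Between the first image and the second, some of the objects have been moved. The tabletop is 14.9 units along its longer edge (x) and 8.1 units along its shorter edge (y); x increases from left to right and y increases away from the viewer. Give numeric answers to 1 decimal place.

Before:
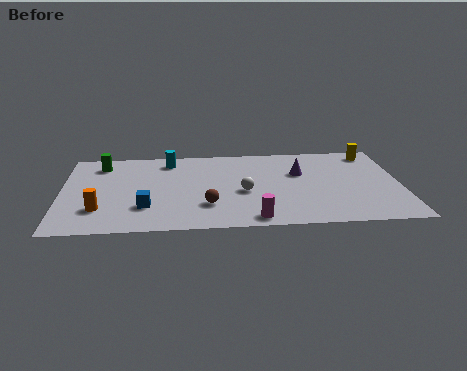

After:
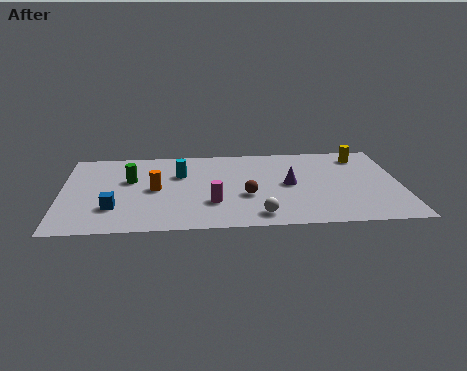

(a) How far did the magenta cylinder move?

2.4

The magenta cylinder was near (8.4, 0.9) before and (6.6, 2.5) after, so it travelled √(1.8² + 1.6²) ≈ 2.4 units.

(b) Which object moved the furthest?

the orange cylinder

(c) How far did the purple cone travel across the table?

1.2

The purple cone was near (10.5, 5.2) before and (10.0, 4.1) after, so it travelled √(0.5² + 1.1²) ≈ 1.2 units.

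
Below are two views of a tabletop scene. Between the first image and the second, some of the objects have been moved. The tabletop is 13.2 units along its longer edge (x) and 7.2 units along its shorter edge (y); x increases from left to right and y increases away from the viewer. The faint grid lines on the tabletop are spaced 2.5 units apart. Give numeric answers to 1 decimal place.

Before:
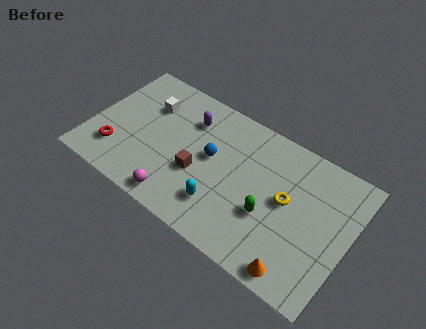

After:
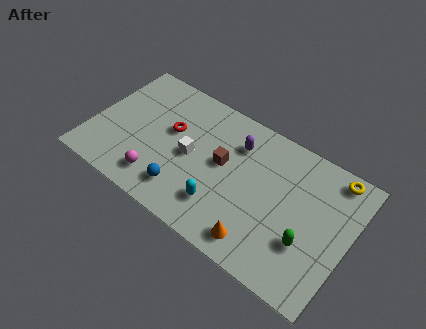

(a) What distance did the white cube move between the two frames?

3.0

From (2.6, 5.1) to (5.1, 3.5), the white cube covered √(2.5² + 1.6²) ≈ 3.0 units.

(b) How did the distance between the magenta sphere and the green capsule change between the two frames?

+2.8

The distance was about 4.8 in the first image and 7.6 in the second, so they moved 2.8 units further apart.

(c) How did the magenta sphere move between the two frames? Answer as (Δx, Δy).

(-1.1, 0.5)

The magenta sphere was at about (4.9, 0.9) and moved to about (3.8, 1.4).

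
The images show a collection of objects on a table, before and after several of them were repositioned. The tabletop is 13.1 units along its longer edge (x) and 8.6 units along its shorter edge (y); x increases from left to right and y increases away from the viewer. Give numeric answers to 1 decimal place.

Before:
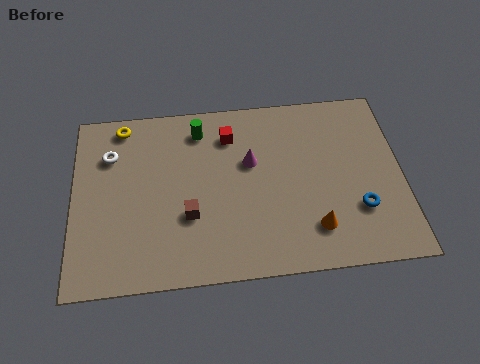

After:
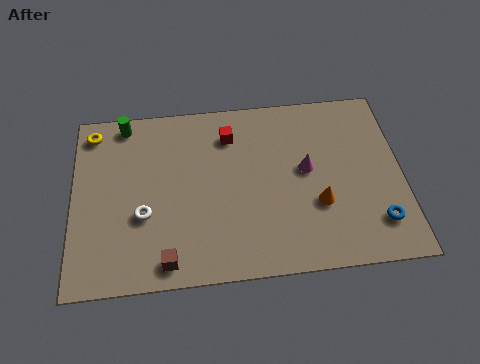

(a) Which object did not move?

the red cube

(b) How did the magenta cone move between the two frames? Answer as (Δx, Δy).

(2.2, -0.6)

From the two frames, the magenta cone sits at roughly (7.1, 5.3) before and (9.3, 4.7) after.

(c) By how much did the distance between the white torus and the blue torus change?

-1.1

Before: roughly 10.4 units apart; after: 9.3. That's 1.1 units closer together.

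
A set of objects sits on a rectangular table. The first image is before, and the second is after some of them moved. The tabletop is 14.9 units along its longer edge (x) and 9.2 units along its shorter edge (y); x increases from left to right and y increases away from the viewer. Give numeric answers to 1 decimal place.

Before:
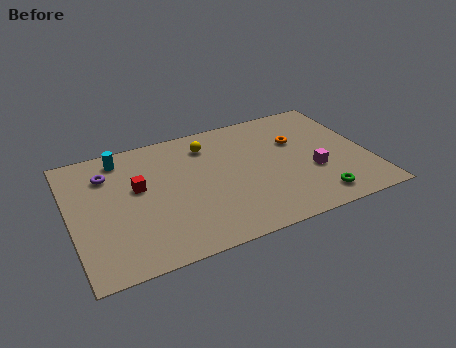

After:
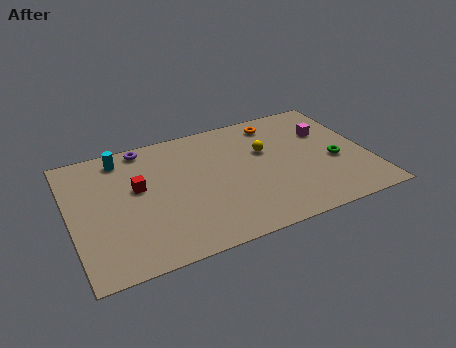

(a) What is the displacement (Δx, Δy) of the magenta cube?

(1.1, 2.8)

From the two frames, the magenta cube sits at roughly (12.0, 3.4) before and (13.1, 6.2) after.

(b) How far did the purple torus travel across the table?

2.4

From (2.0, 6.9) to (4.0, 8.3), the purple torus covered √(2.0² + 1.4²) ≈ 2.4 units.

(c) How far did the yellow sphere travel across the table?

3.2

From (7.1, 7.3) to (9.9, 5.8), the yellow sphere covered √(2.8² + 1.5²) ≈ 3.2 units.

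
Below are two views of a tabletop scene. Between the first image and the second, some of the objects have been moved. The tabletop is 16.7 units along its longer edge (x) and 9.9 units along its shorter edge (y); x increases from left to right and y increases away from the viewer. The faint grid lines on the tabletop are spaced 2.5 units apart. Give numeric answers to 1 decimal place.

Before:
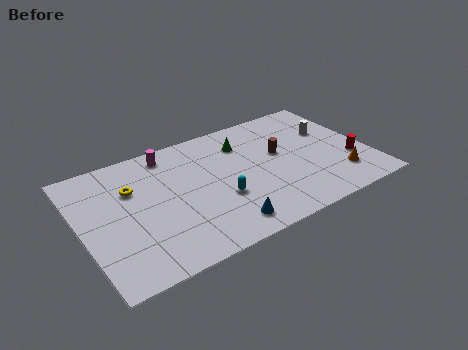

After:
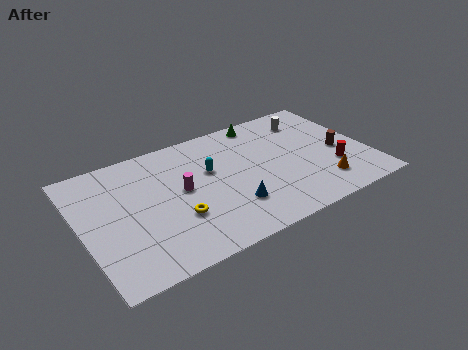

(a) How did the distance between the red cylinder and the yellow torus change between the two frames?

-3.7

They were about 13.0 units apart before and 9.3 after — 3.7 units closer together.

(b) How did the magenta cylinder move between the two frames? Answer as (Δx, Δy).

(0.3, -3.3)

The magenta cylinder was at about (5.5, 8.6) and moved to about (5.8, 5.3).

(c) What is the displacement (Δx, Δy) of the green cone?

(1.4, 1.4)

From the two frames, the green cone sits at roughly (9.8, 7.5) before and (11.2, 8.9) after.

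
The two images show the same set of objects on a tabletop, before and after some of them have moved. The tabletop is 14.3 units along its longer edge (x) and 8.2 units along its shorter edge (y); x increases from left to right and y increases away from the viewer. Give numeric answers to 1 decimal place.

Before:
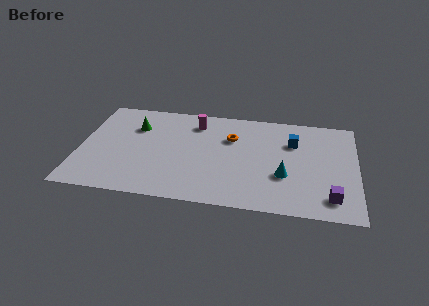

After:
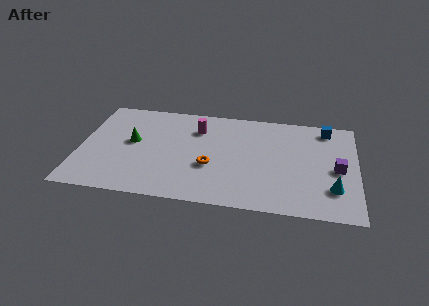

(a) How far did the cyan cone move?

2.6

The cyan cone moved from about (10.6, 2.9) to (13.1, 2.2), a distance of √(2.5² + 0.7²) ≈ 2.6.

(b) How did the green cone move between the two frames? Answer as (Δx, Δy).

(-0.1, -1.3)

The green cone started near (2.8, 5.8) and ended near (2.7, 4.5).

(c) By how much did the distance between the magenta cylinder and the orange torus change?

+1.0

The distance was about 2.1 in the first image and 3.1 in the second, so they moved 1.0 units further apart.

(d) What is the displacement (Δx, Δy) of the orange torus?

(-1.0, -2.5)

The orange torus started near (7.8, 5.6) and ended near (6.8, 3.1).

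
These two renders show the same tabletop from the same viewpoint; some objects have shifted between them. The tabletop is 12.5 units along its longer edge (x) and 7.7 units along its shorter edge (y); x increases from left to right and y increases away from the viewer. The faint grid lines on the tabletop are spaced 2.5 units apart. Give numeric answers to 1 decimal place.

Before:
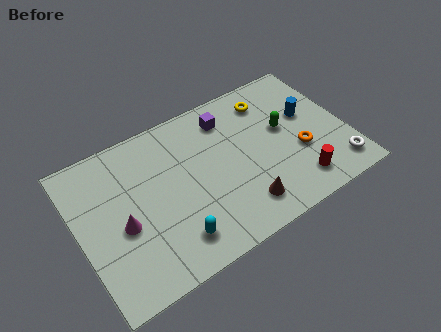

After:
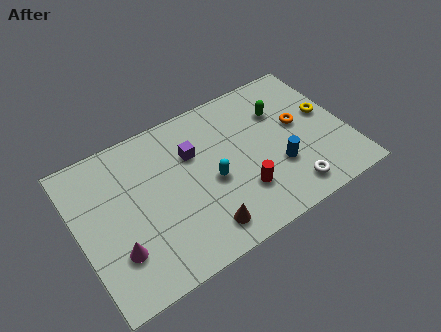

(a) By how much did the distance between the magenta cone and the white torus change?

-2.0

The distance was about 10.0 in the first image and 8.0 in the second, so they moved 2.0 units closer together.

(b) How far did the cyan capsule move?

2.8

The cyan capsule moved from about (4.0, 1.5) to (6.1, 3.4), a distance of √(2.1² + 1.9²) ≈ 2.8.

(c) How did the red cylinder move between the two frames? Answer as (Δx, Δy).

(-2.5, 0.8)

The red cylinder started near (9.8, 1.4) and ended near (7.3, 2.2).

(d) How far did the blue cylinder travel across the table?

2.7

From (10.9, 4.6) to (9.1, 2.6), the blue cylinder covered √(1.8² + 2.0²) ≈ 2.7 units.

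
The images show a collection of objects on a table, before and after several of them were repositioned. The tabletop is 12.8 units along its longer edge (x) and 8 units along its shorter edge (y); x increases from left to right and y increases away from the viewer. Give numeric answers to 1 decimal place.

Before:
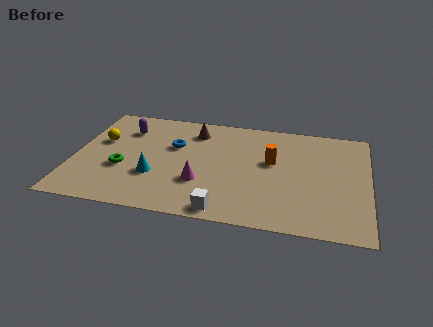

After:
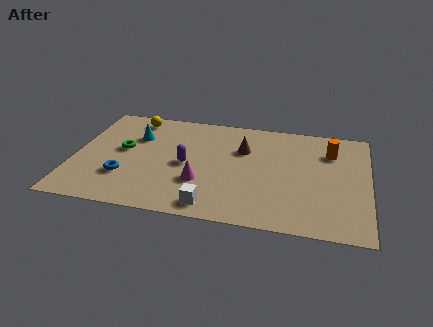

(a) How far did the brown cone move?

2.4

The brown cone was near (5.1, 6.4) before and (7.3, 5.4) after, so it travelled √(2.2² + 1.0²) ≈ 2.4 units.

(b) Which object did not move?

the magenta cone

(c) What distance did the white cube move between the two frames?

0.5

The white cube moved from about (6.7, 0.8) to (6.2, 1.0), a distance of √(0.5² + 0.2²) ≈ 0.5.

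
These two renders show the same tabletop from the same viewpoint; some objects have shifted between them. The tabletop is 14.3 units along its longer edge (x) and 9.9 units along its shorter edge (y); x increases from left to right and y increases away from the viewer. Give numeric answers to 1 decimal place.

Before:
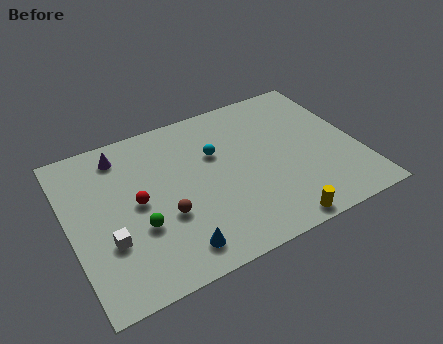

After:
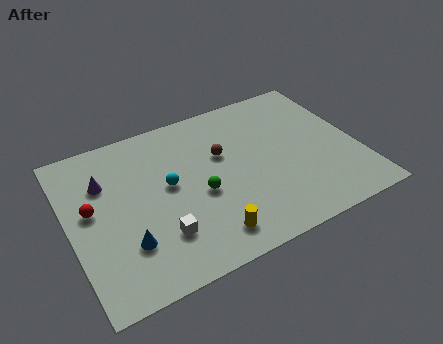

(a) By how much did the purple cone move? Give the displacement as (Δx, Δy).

(-1.0, -1.4)

The purple cone was at about (2.9, 8.3) and moved to about (1.9, 6.9).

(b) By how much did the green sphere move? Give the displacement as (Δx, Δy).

(3.1, 0.7)

The green sphere started near (3.2, 3.5) and ended near (6.3, 4.2).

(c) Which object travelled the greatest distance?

the brown sphere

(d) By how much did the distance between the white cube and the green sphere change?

+1.2

Before: roughly 1.5 units apart; after: 2.7. That's 1.2 units further apart.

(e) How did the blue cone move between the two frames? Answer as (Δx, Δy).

(-2.2, 1.3)

From the two frames, the blue cone sits at roughly (4.7, 1.5) before and (2.5, 2.8) after.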